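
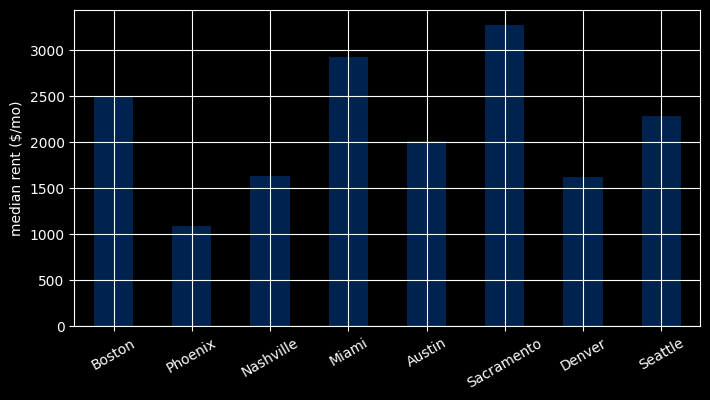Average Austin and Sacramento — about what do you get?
(2000 + 3500) / 2 ≈ 2750.

≈ 2750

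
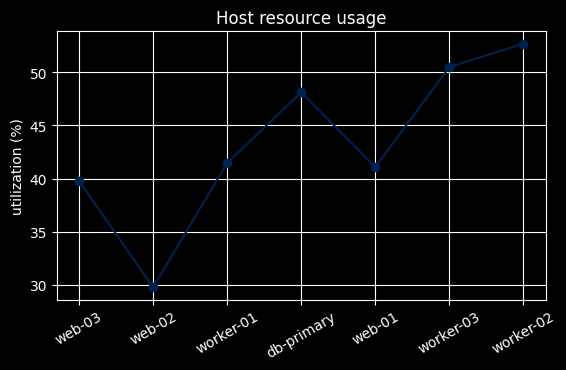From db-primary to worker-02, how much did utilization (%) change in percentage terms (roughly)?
≈ +8.3%

db-primary ≈ 48, worker-02 ≈ 52; (52 − 48) / 48 ≈ +8.3%.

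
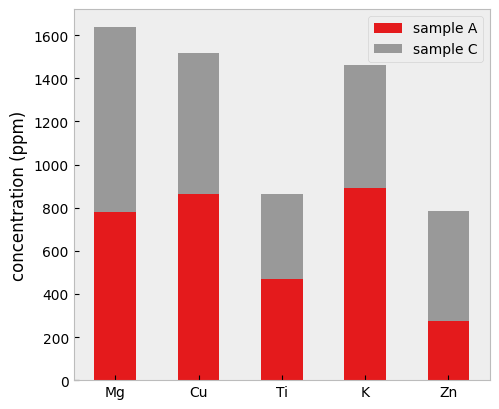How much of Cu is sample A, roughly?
sample A top ≈ 800, bottom ≈ 0; segment ≈ 800.

≈ 800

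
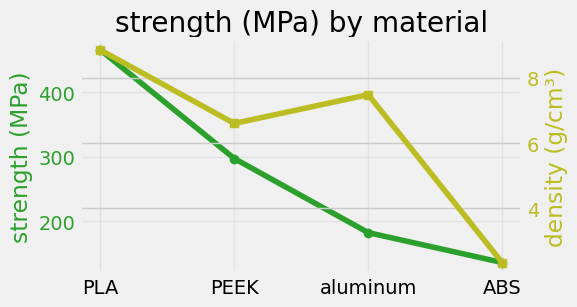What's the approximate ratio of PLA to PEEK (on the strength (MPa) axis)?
≈ 1.5×

PLA ≈ 450, PEEK ≈ 300; 450/300 ≈ 1.5.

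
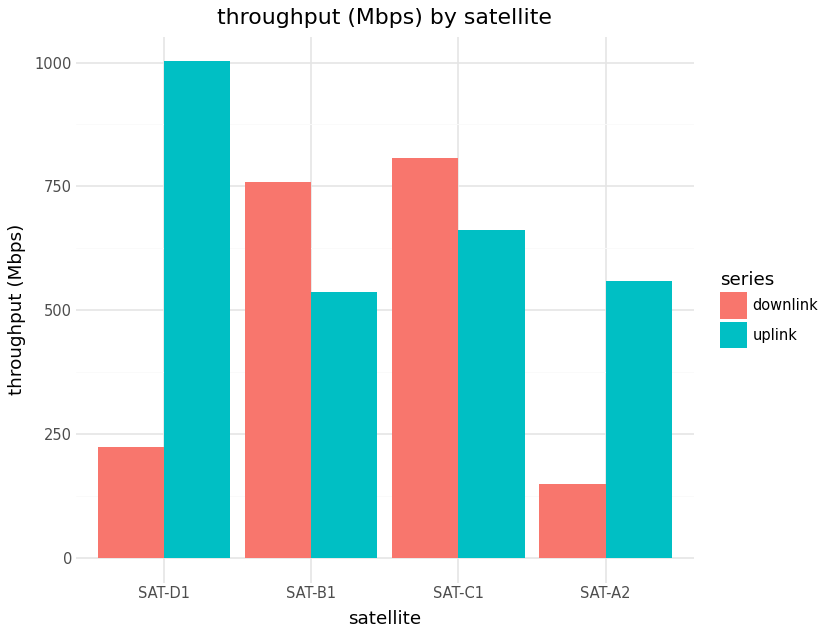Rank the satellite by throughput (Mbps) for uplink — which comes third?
SAT-A2

Top 4 for uplink: SAT-D1 ≈ 1000, SAT-C1 ≈ 700, SAT-A2 ≈ 600, SAT-B1 ≈ 500.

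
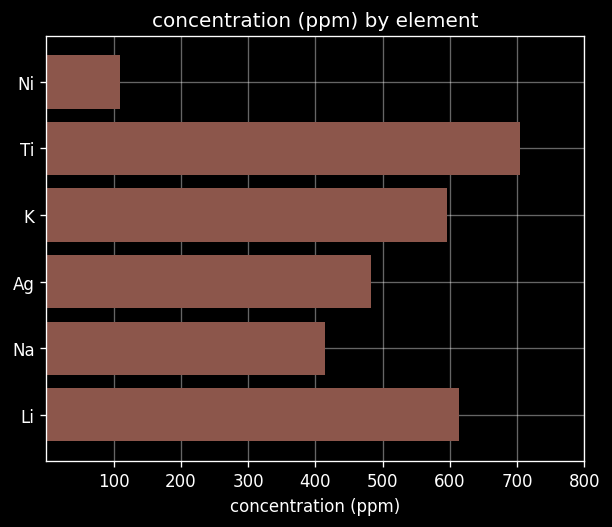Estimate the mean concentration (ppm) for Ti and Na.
≈ 550

(700 + 400) / 2 ≈ 550.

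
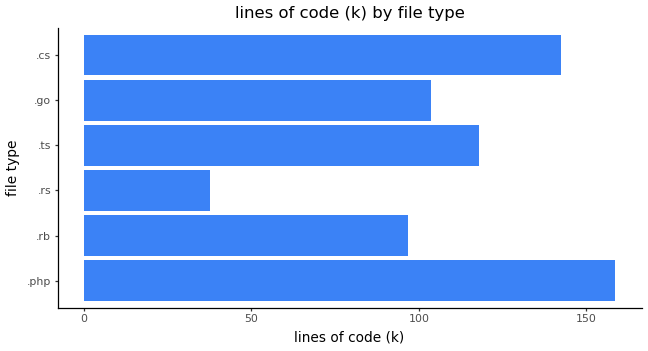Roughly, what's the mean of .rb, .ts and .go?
≈ 107

(100 + 120 + 100) / 3 ≈ 107.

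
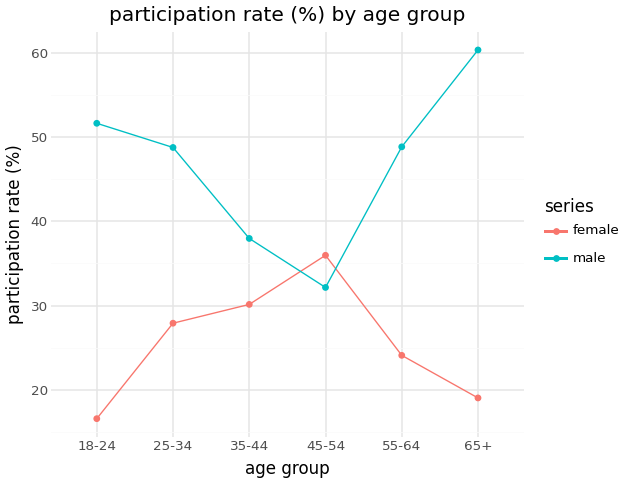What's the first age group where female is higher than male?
35-44: female ≈ 30 vs male ≈ 40 (not yet); 45-54: female ≈ 35 vs male ≈ 30 (first crossover).

45-54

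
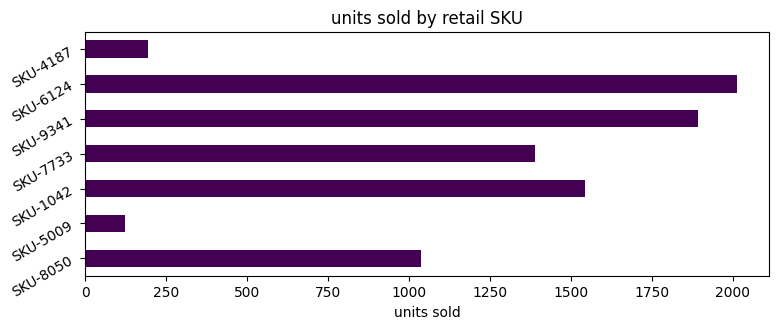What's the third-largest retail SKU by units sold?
Top 4: SKU-6124 ≈ 2000, SKU-9341 ≈ 1800, SKU-1042 ≈ 1600, SKU-7733 ≈ 1400.

SKU-1042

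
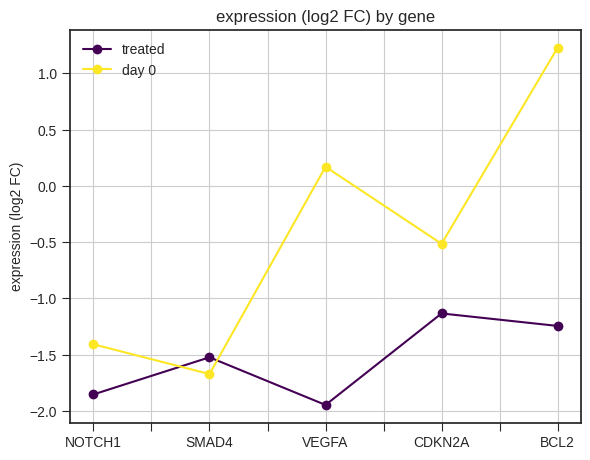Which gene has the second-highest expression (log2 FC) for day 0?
VEGFA

Top 3 for day 0: BCL2 ≈ 1.0, VEGFA ≈ 0.0, CDKN2A ≈ -0.5.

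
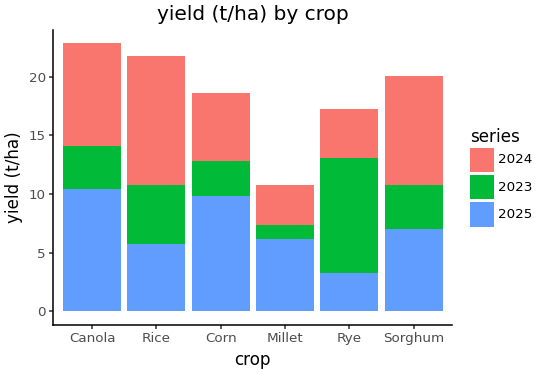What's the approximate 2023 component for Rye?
2023 top ≈ 14, bottom ≈ 4; segment ≈ 10.

≈ 10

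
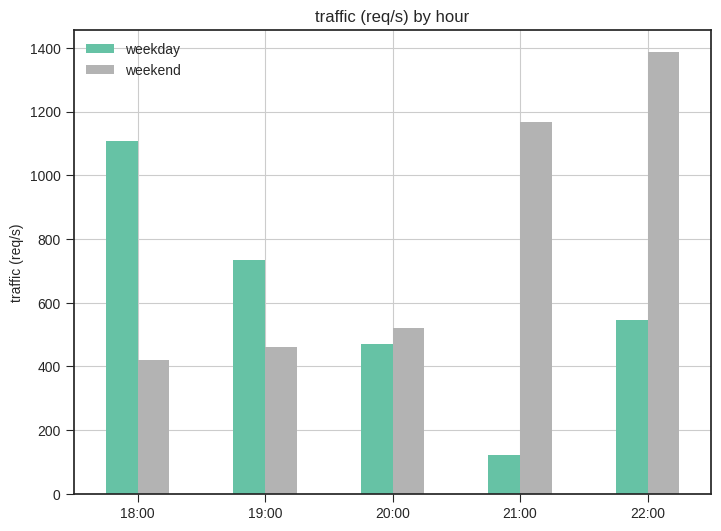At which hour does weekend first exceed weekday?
19:00: weekend ≈ 400 vs weekday ≈ 800 (not yet); 20:00: weekend ≈ 600 vs weekday ≈ 400 (first crossover).

20:00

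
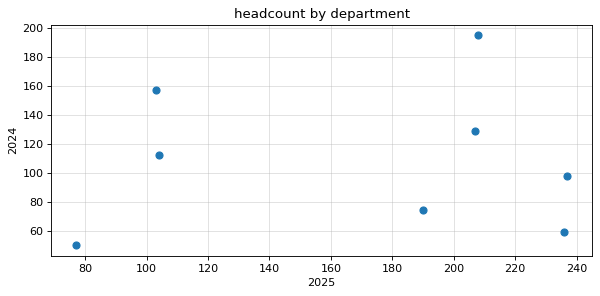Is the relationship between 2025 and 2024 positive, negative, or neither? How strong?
no clear correlation

Points are roughly uncorrelated; weak (|r| ≈ 0.1).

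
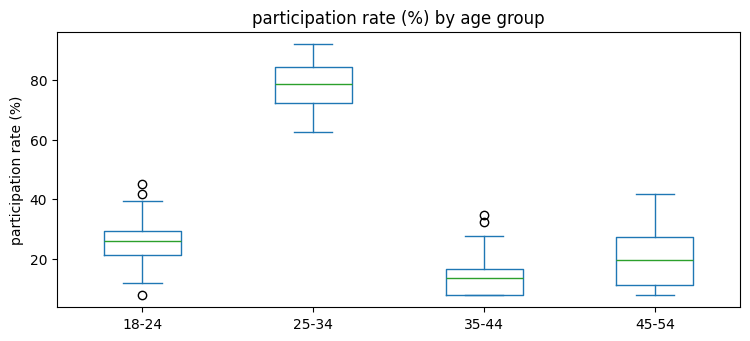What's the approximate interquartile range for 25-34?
≈ 10

Q3 ≈ 80, Q1 ≈ 70; IQR ≈ 10.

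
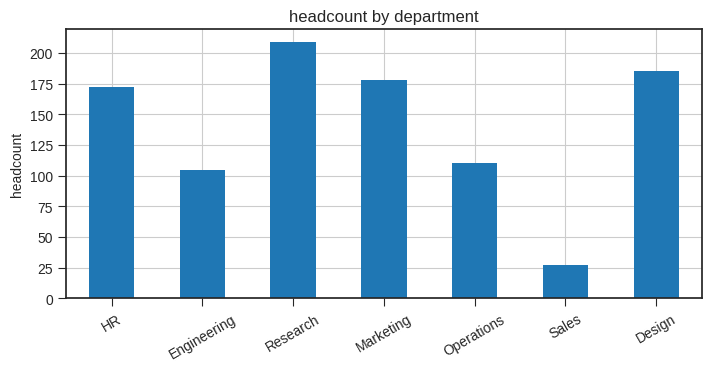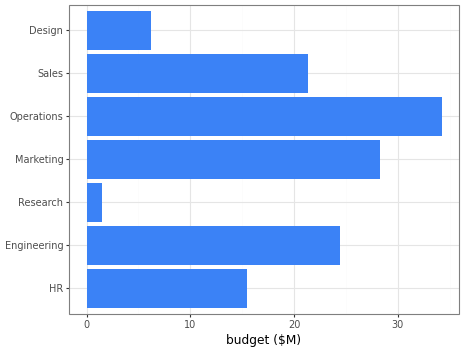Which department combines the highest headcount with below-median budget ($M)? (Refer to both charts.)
Research

Chart 2 median budget ($M) ≈ 20; below-median departments: HR, Research, Design. Among those, Research has the highest headcount (≈ 200).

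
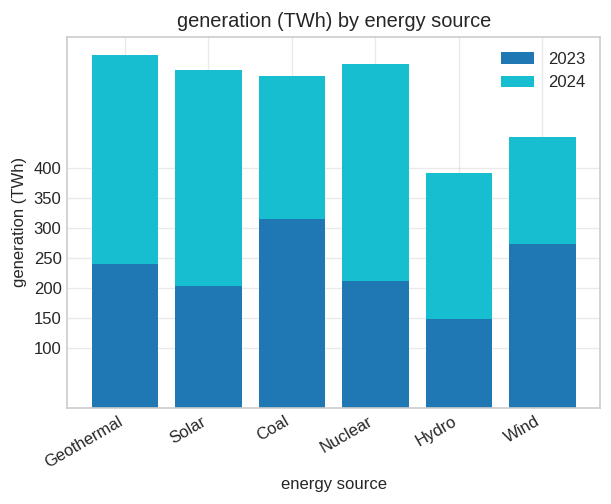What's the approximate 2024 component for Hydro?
2024 top ≈ 400, bottom ≈ 150; segment ≈ 250.

≈ 250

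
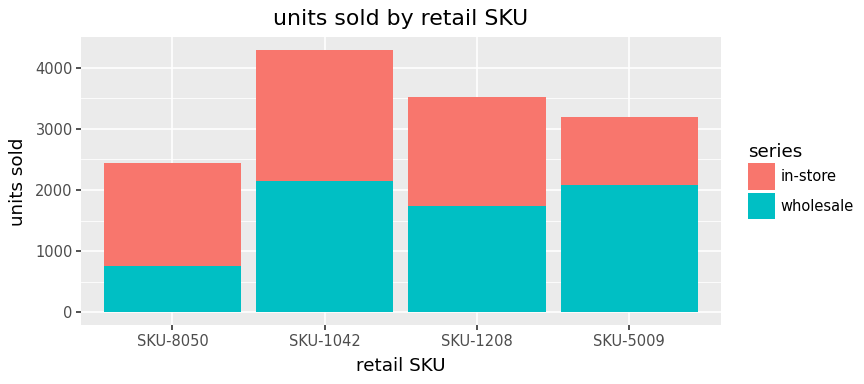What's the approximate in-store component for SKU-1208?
≈ 2000

in-store top ≈ 3500, bottom ≈ 1500; segment ≈ 2000.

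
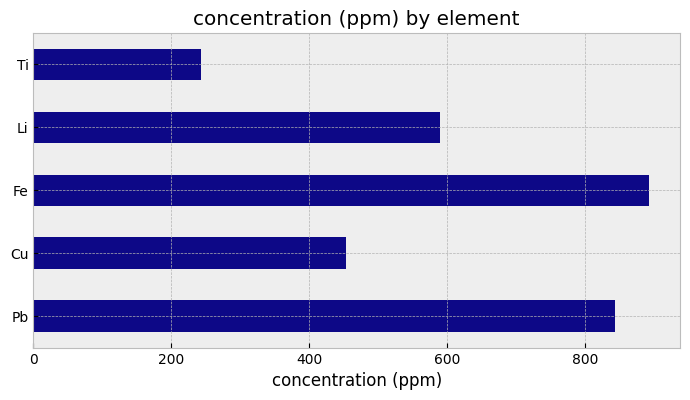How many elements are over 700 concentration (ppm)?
2

Above 700: Pb, Fe.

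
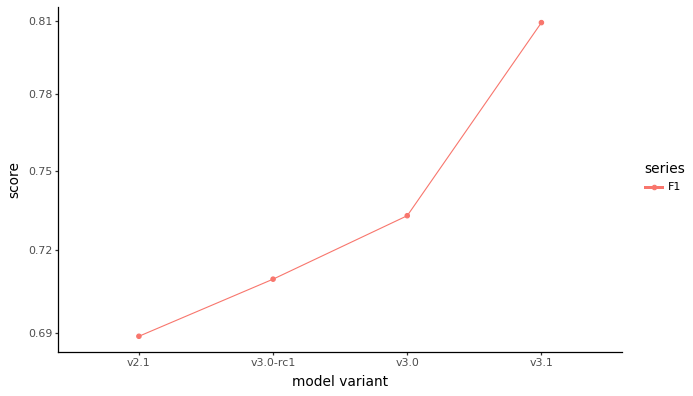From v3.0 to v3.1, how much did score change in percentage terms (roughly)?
≈ +8.1%

v3.0 ≈ 0.74, v3.1 ≈ 0.80; (0.80 − 0.74) / 0.74 ≈ +8.1%.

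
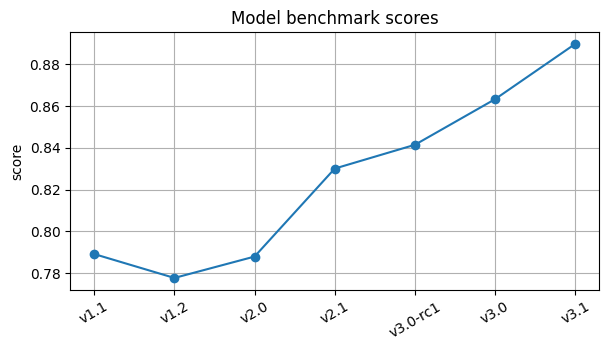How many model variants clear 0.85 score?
Above 0.85: v3.0, v3.1.

2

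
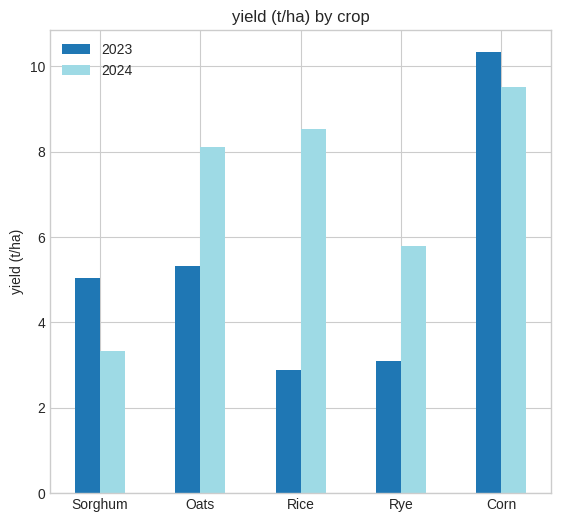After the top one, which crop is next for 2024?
Rice

Top 3 for 2024: Corn ≈ 10, Rice ≈ 9, Oats ≈ 8.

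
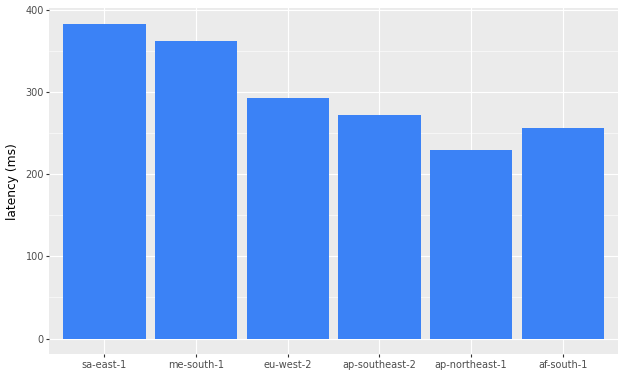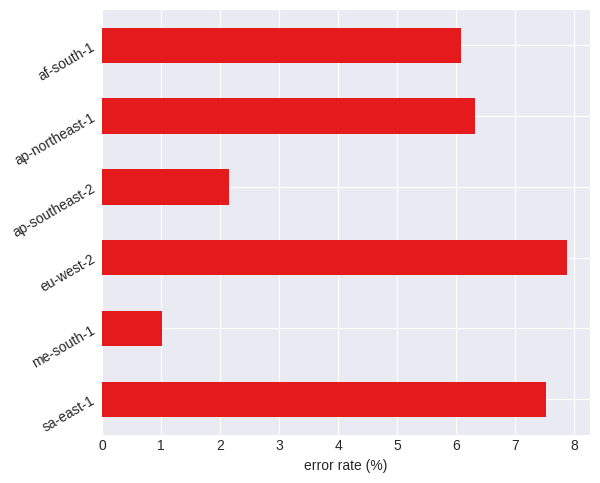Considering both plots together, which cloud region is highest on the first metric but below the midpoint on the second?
me-south-1

Chart 2 median error rate (%) ≈ 6; below-median cloud regions: me-south-1, ap-southeast-2, af-south-1. Among those, me-south-1 has the highest latency (ms) (≈ 350).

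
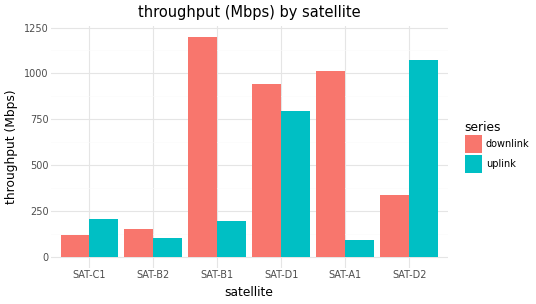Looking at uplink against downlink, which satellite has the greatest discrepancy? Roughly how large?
SAT-B1, ≈ 1000 Mbps

SAT-B1: uplink ≈ 200, downlink ≈ 1200 → gap ≈ 1000. Next-largest (SAT-A1) is only ≈ 900.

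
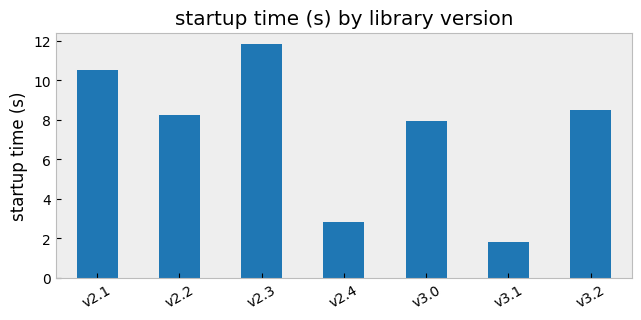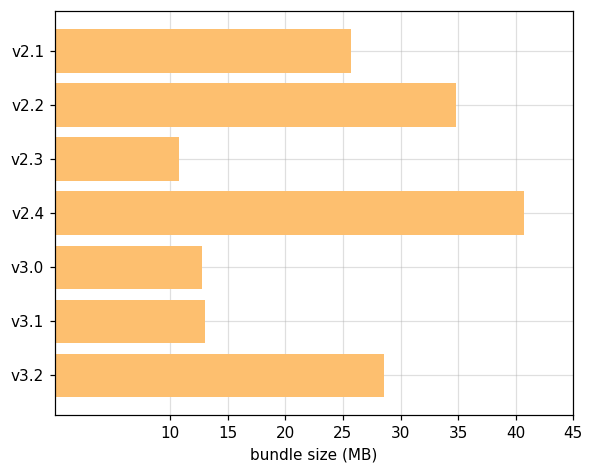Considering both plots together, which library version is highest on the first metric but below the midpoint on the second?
Chart 2 median bundle size (MB) ≈ 25; below-median library versions: v2.3, v3.0, v3.1. Among those, v2.3 has the highest startup time (s) (≈ 12).

v2.3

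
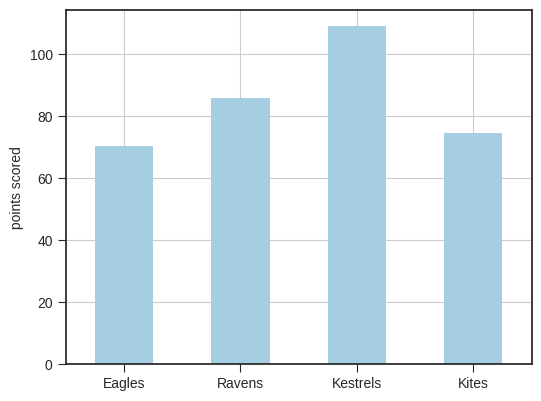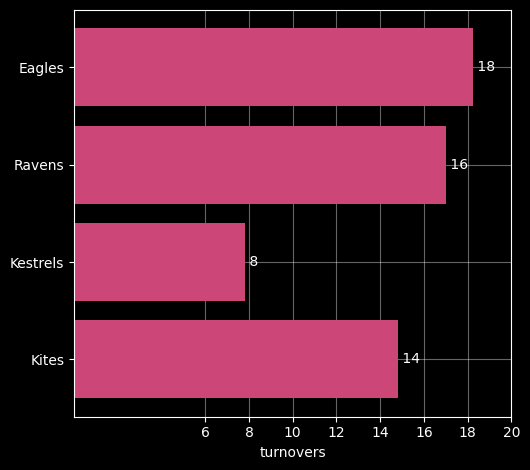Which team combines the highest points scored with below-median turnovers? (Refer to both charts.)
Chart 2 median turnovers ≈ 16; below-median teams: Kestrels, Kites. Among those, Kestrels has the highest points scored (≈ 110).

Kestrels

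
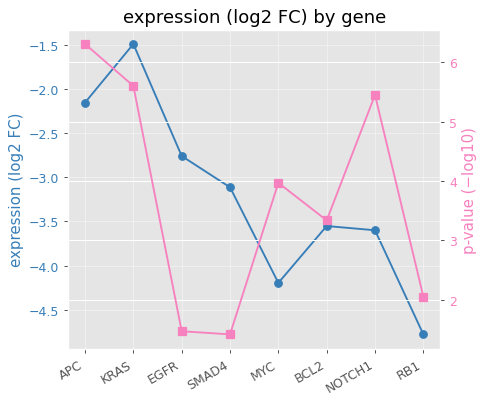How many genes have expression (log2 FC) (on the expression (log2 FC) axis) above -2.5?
Above -2.5: APC, KRAS.

2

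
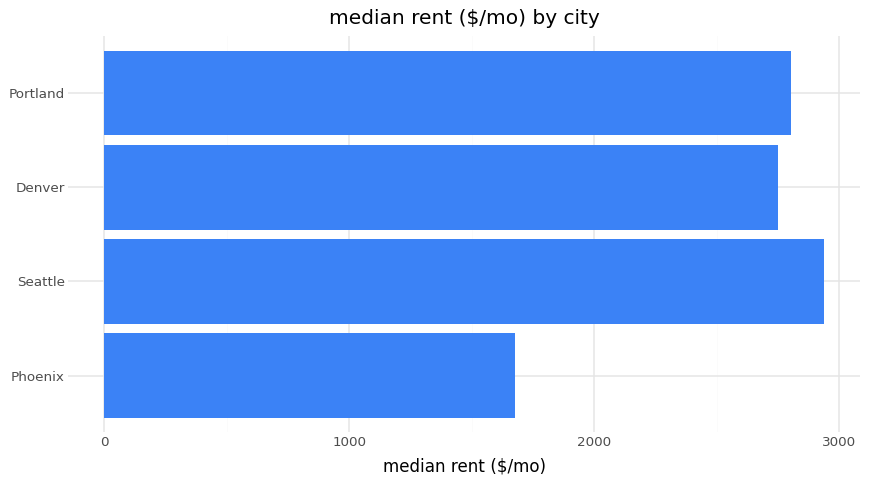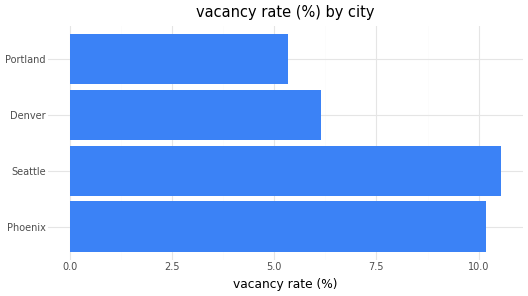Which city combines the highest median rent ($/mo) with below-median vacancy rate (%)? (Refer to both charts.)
Chart 2 median vacancy rate (%) ≈ 8; below-median cities: Denver, Portland. Among those, Portland has the highest median rent ($/mo) (≈ 3000).

Portland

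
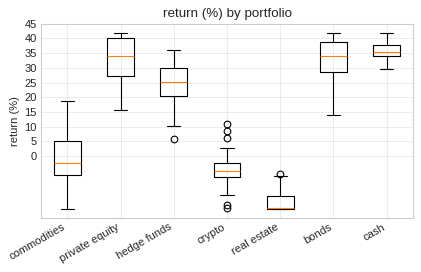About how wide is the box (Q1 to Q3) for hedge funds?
Q3 ≈ 30, Q1 ≈ 20; IQR ≈ 10.

≈ 10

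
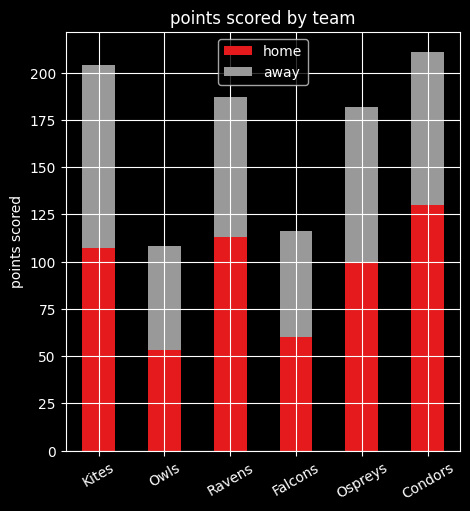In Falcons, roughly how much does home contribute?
home top ≈ 60, bottom ≈ 0; segment ≈ 60.

≈ 60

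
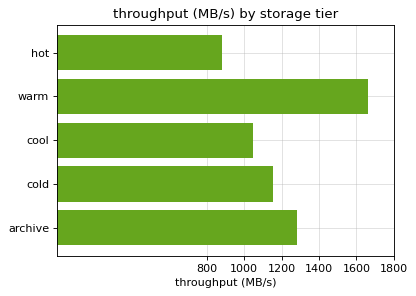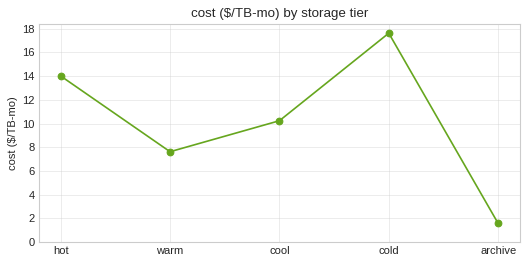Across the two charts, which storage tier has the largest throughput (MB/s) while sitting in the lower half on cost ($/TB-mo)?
Chart 2 median cost ($/TB-mo) ≈ 10; below-median storage tiers: warm, archive. Among those, warm has the highest throughput (MB/s) (≈ 1600).

warm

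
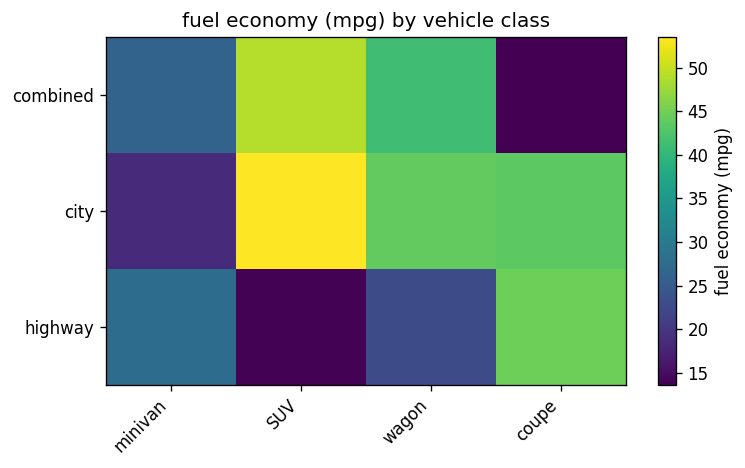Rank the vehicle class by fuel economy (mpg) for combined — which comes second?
Top 3 for combined: SUV ≈ 50, wagon ≈ 40, minivan ≈ 25.

wagon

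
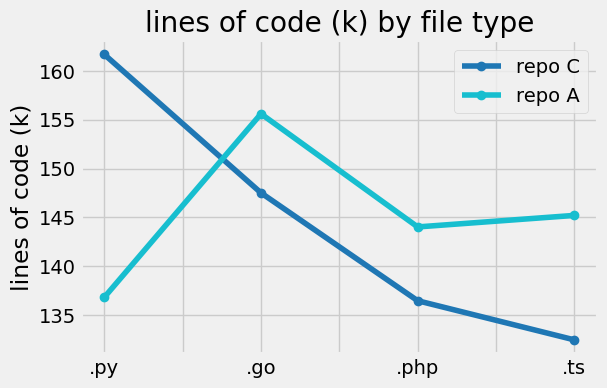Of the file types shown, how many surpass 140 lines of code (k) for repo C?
Above 140: .py, .go.

2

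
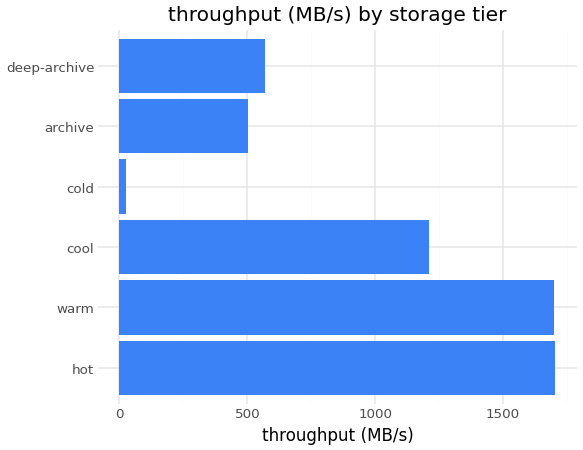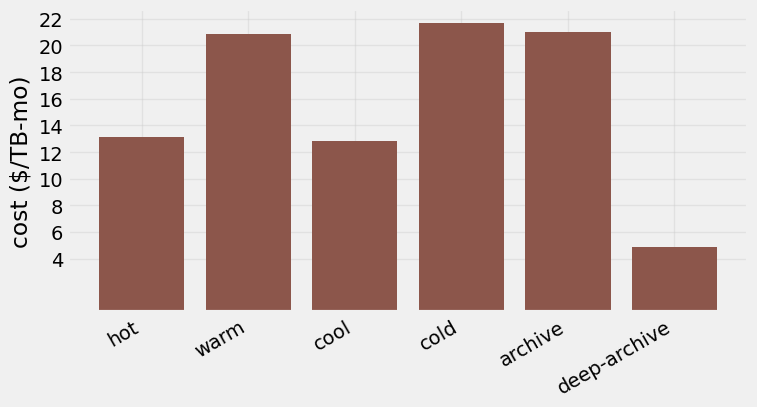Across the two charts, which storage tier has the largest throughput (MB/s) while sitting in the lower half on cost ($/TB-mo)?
hot

Chart 2 median cost ($/TB-mo) ≈ 16; below-median storage tiers: hot, cool, deep-archive. Among those, hot has the highest throughput (MB/s) (≈ 1800).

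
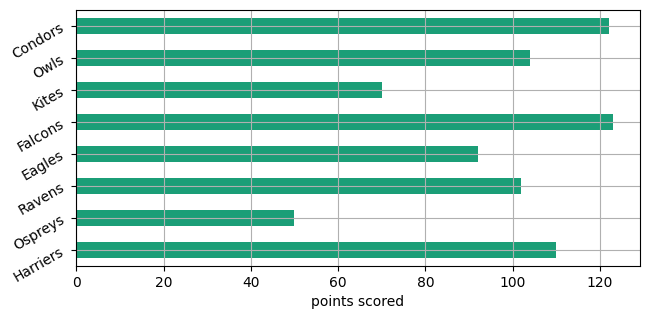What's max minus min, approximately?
Max Falcons ≈ 120, min Ospreys ≈ 40; range ≈ 80.

≈ 80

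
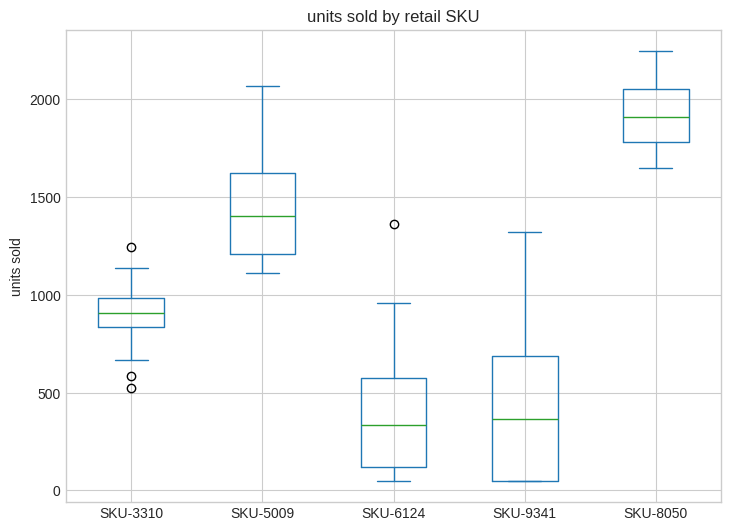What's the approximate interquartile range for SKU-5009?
Q3 ≈ 1600, Q1 ≈ 1200; IQR ≈ 400.

≈ 400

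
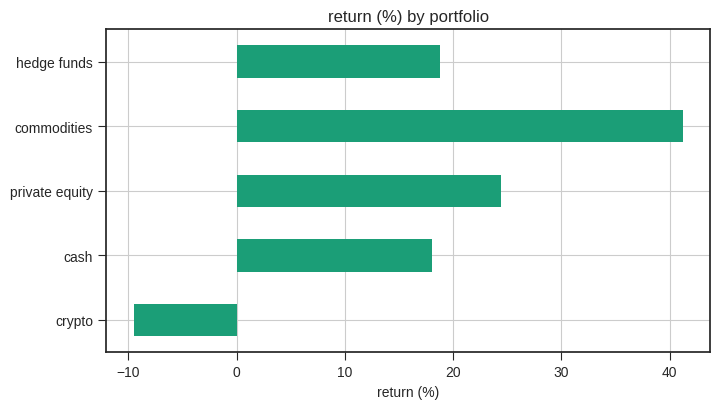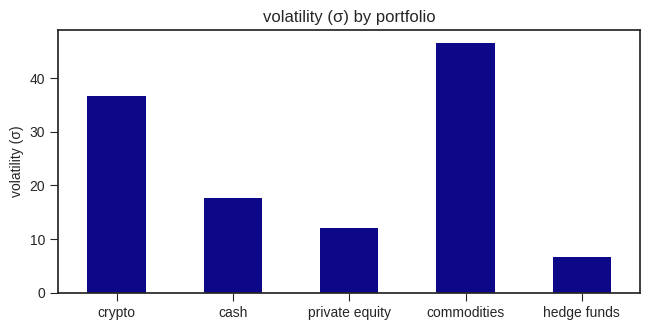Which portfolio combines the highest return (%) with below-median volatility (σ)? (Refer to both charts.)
Chart 2 median volatility (σ) ≈ 20; below-median portfolios: private equity, hedge funds. Among those, private equity has the highest return (%) (≈ 25).

private equity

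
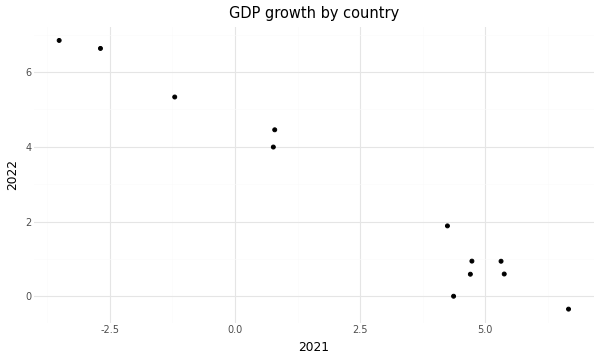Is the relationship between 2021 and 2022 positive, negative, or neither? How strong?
negative, strong

Points are negatively correlated; strong (|r| ≈ 1.0).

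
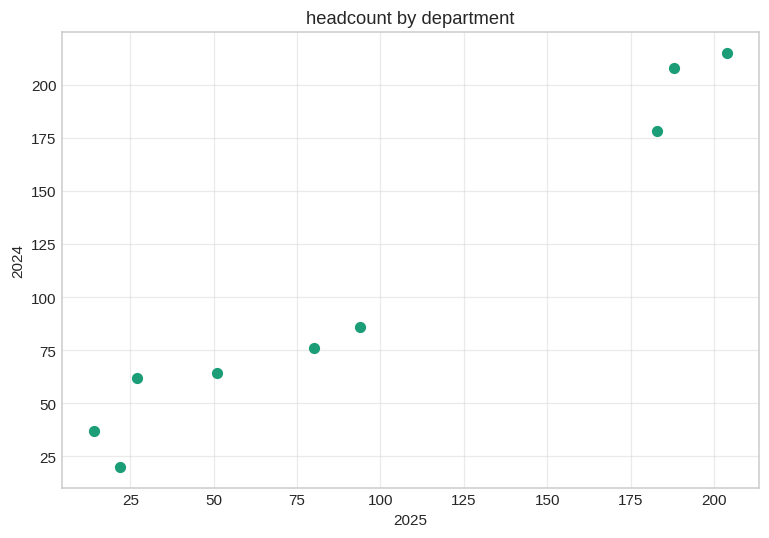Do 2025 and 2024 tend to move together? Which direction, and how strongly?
Points are positively correlated; strong (|r| ≈ 1.0).

positive, strong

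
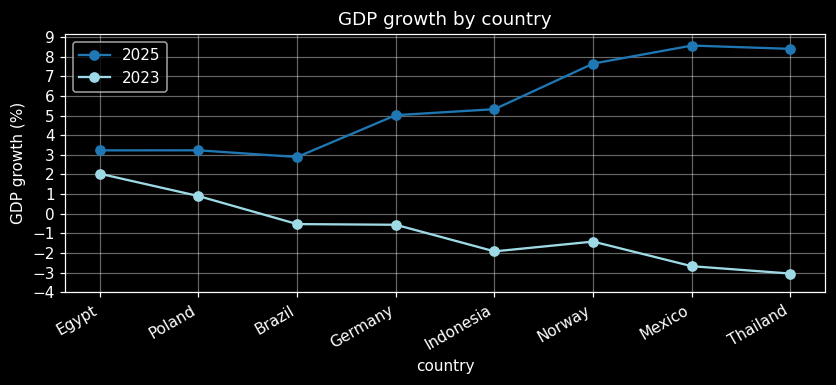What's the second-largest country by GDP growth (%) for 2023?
Top 3 for 2023: Egypt ≈ 2, Poland ≈ 1, Brazil ≈ -1.

Poland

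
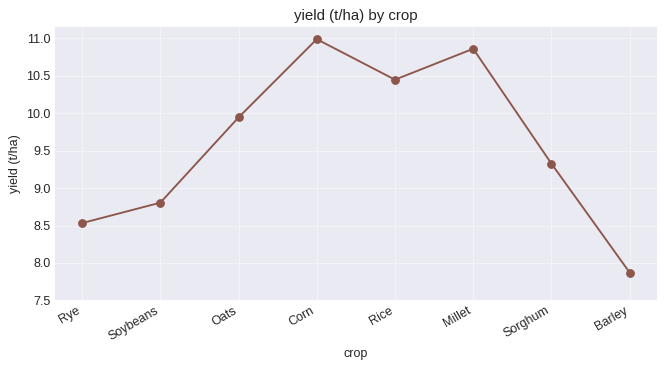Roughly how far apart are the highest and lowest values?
≈ 3.0

Max Corn ≈ 11.0, min Barley ≈ 8.0; range ≈ 3.0.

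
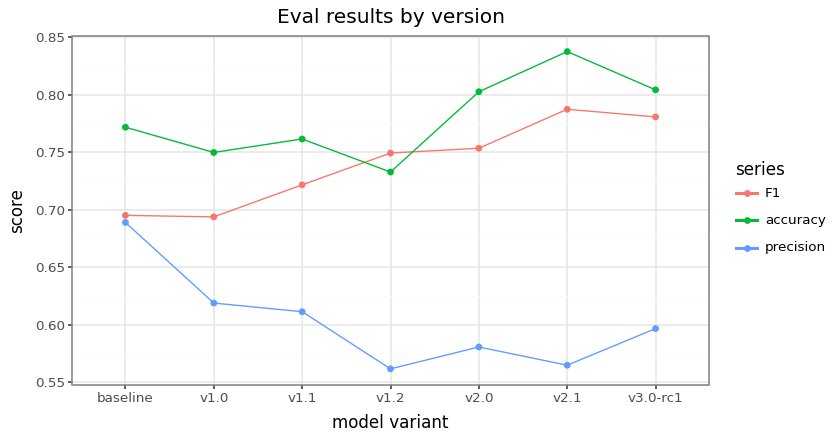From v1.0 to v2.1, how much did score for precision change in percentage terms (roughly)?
v1.0 ≈ 0.60, v2.1 ≈ 0.55; (0.55 − 0.60) / 0.60 ≈ -8.3%.

≈ -8.3%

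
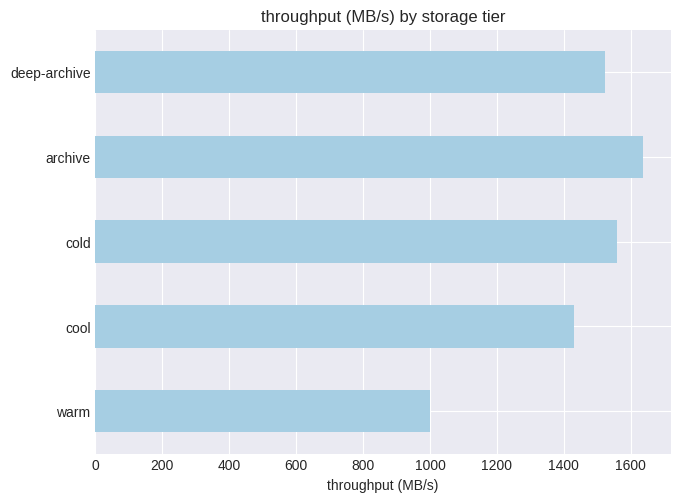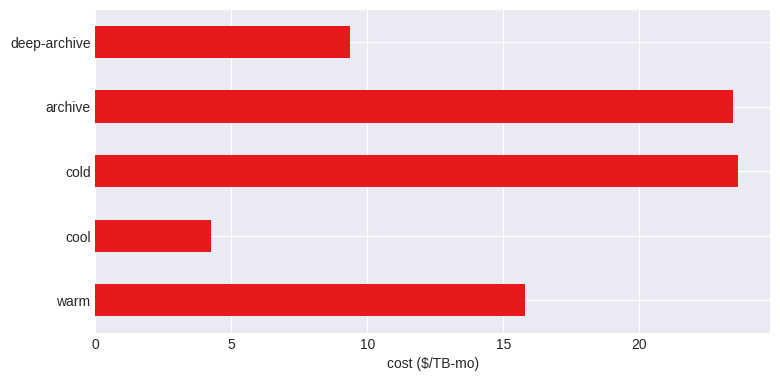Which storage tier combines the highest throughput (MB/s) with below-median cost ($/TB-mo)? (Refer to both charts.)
Chart 2 median cost ($/TB-mo) ≈ 15; below-median storage tiers: cool, deep-archive. Among those, deep-archive has the highest throughput (MB/s) (≈ 1600).

deep-archive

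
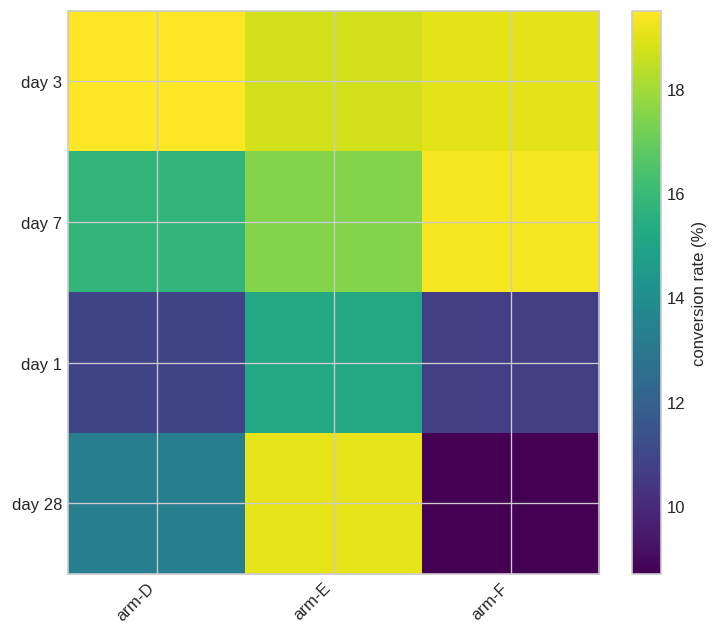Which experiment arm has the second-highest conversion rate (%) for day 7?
arm-E

Top 3 for day 7: arm-F ≈ 19, arm-E ≈ 17, arm-D ≈ 16.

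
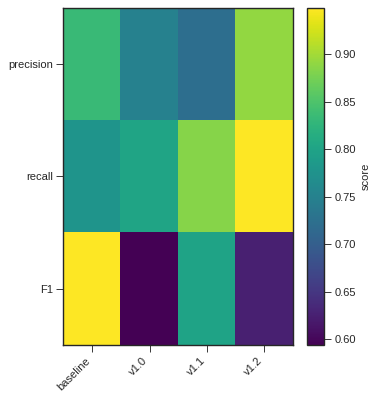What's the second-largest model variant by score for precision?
Top 3 for precision: v1.2 ≈ 0.90, baseline ≈ 0.85, v1.0 ≈ 0.75.

baseline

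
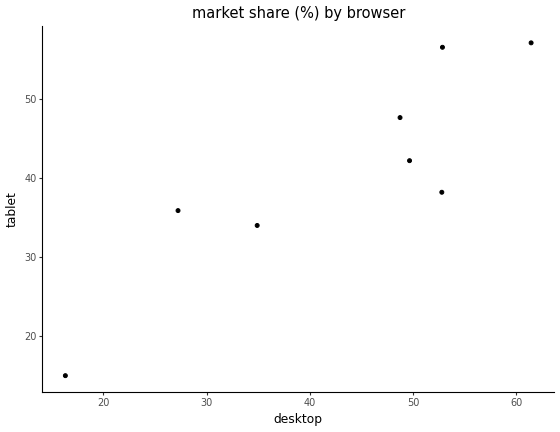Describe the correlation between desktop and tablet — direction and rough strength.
positive, strong

Points are positively correlated; strong (|r| ≈ 0.9).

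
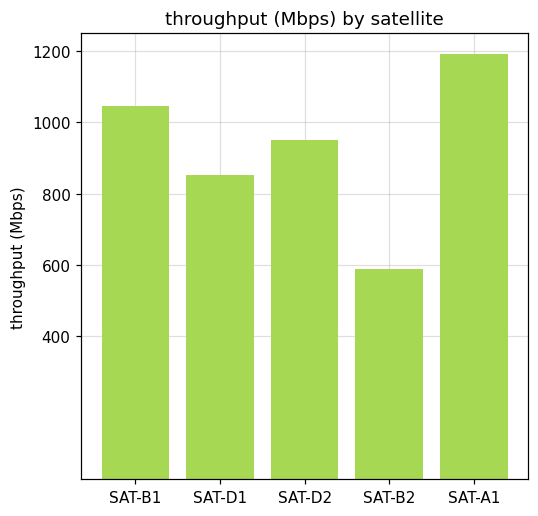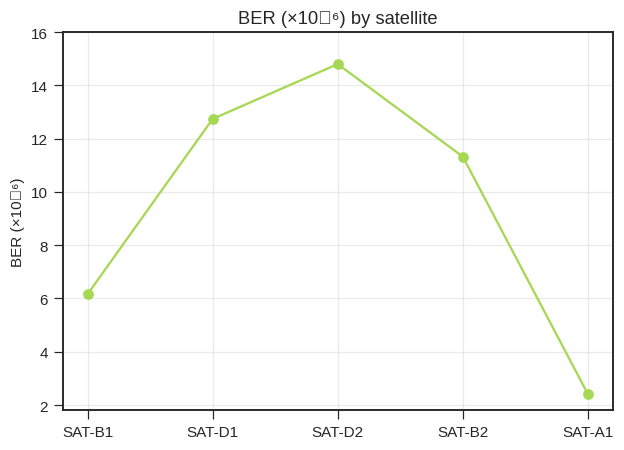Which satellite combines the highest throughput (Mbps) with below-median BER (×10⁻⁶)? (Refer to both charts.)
Chart 2 median BER (×10⁻⁶) ≈ 12; below-median satellites: SAT-B1, SAT-A1. Among those, SAT-A1 has the highest throughput (Mbps) (≈ 1200).

SAT-A1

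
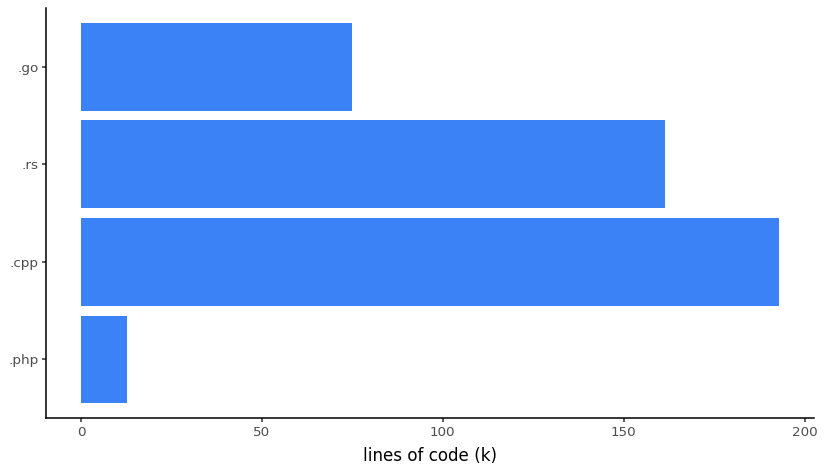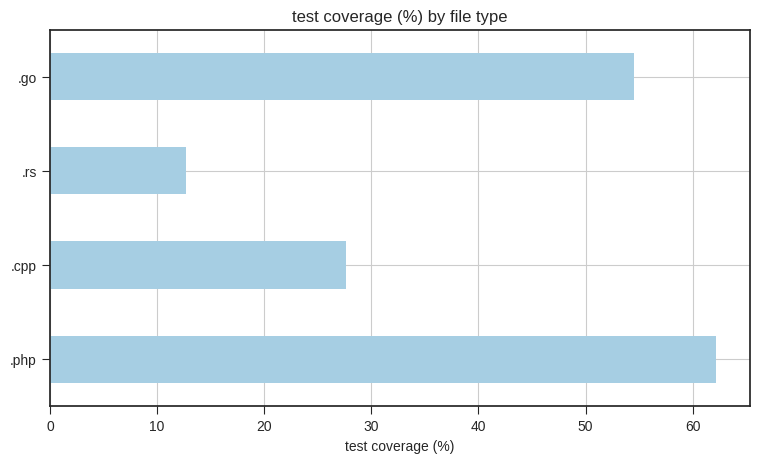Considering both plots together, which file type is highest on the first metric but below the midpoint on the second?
Chart 2 median test coverage (%) ≈ 40; below-median file types: .cpp, .rs. Among those, .cpp has the highest lines of code (k) (≈ 200).

.cpp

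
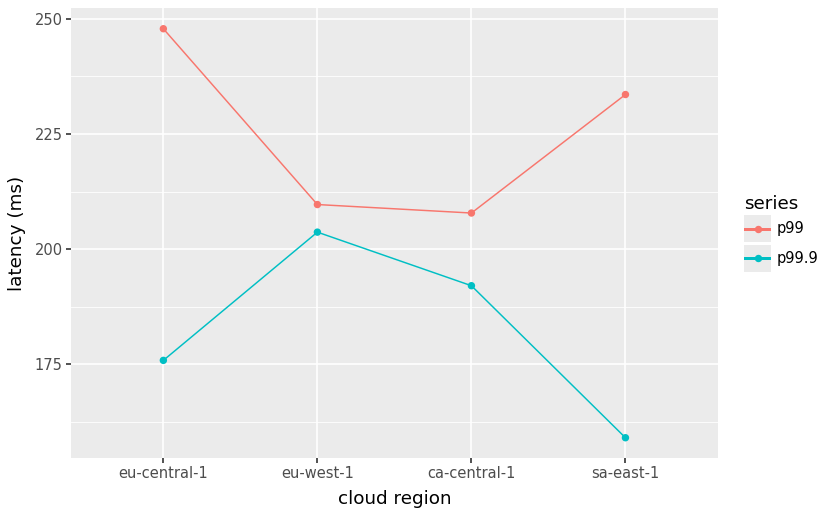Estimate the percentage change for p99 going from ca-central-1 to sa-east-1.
ca-central-1 ≈ 210, sa-east-1 ≈ 230; (230 − 210) / 210 ≈ +9.5%.

≈ +9.5%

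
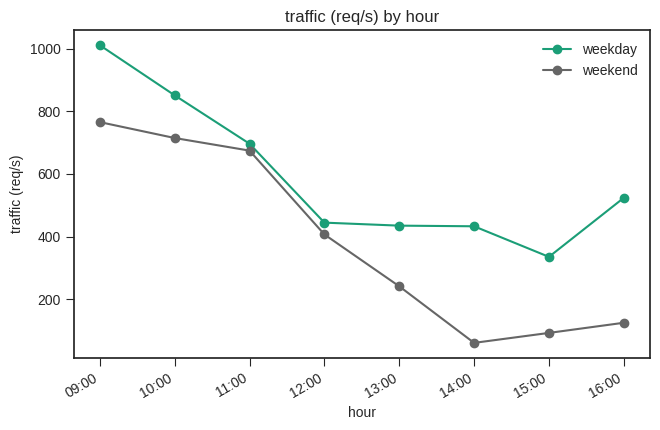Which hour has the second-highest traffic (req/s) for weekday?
10:00

Top 3 for weekday: 09:00 ≈ 1000, 10:00 ≈ 900, 11:00 ≈ 700.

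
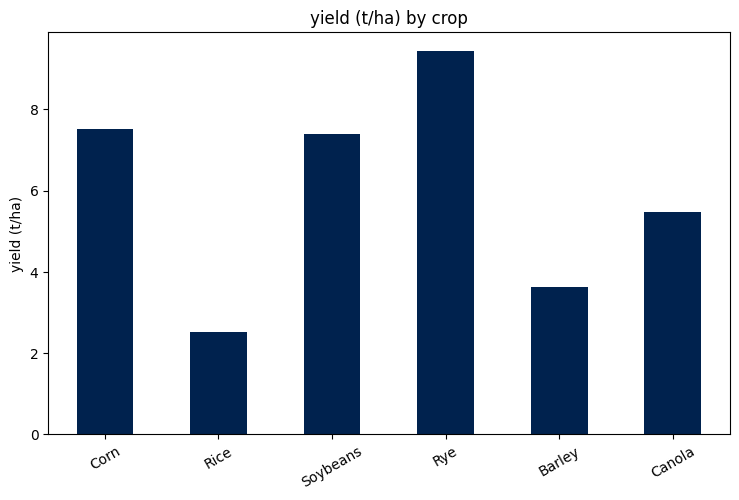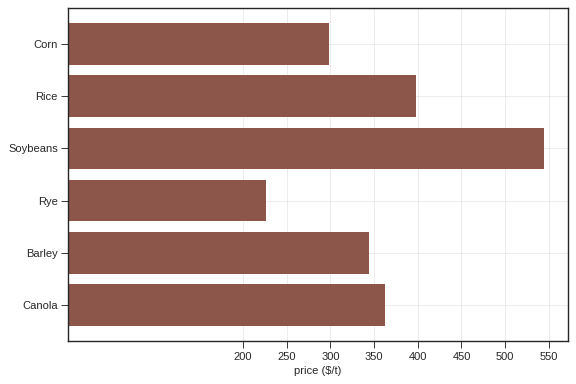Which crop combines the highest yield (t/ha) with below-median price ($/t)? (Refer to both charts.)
Chart 2 median price ($/t) ≈ 350; below-median crops: Corn, Rye, Barley. Among those, Rye has the highest yield (t/ha) (≈ 9).

Rye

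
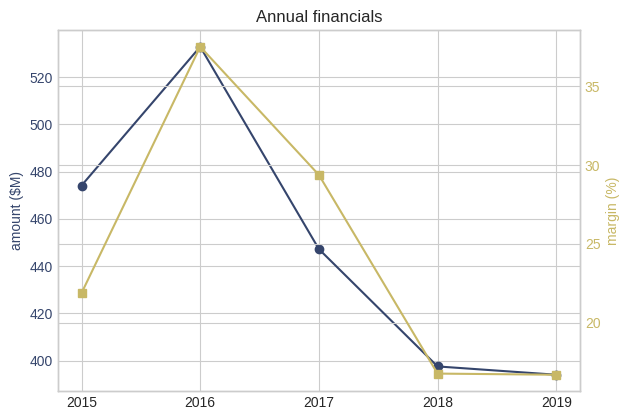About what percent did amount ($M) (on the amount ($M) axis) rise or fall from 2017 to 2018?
2017 ≈ 440, 2018 ≈ 400; (400 − 440) / 440 ≈ -9.1%.

≈ -9.1%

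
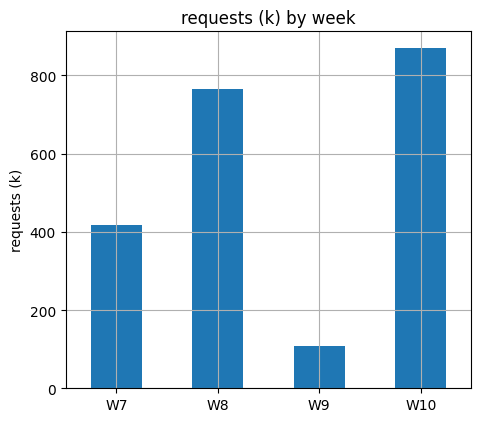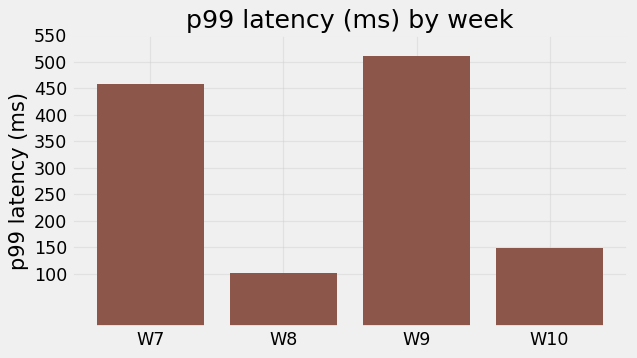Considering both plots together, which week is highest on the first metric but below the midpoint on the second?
Chart 2 median p99 latency (ms) ≈ 300; below-median weeks: W8, W10. Among those, W10 has the highest requests (k) (≈ 900).

W10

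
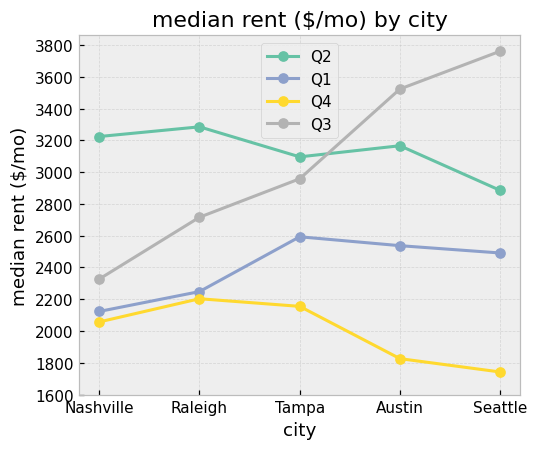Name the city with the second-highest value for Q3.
Top 3 for Q3: Seattle ≈ 3800, Austin ≈ 3600, Tampa ≈ 3000.

Austin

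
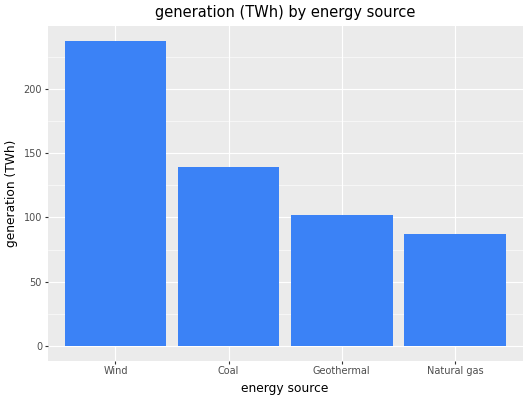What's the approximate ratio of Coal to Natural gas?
Coal ≈ 140, Natural gas ≈ 80; 140/80 ≈ 1.75.

≈ 1.75×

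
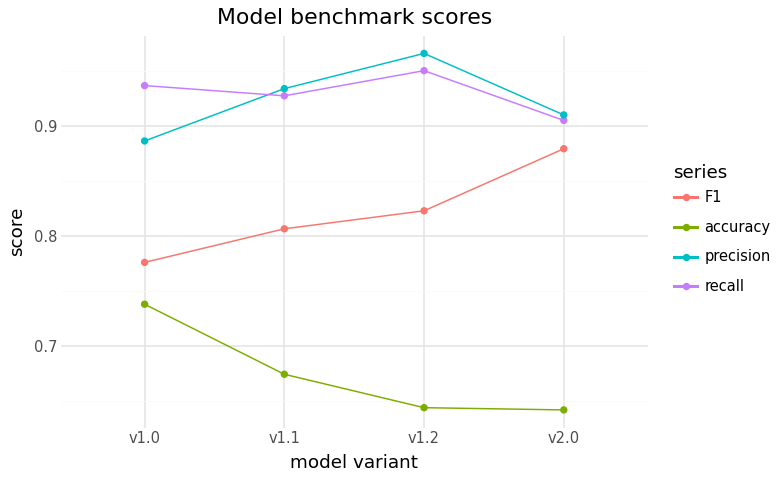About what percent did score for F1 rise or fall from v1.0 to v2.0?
≈ +12.5%

v1.0 ≈ 0.80, v2.0 ≈ 0.90; (0.90 − 0.80) / 0.80 ≈ +12.5%.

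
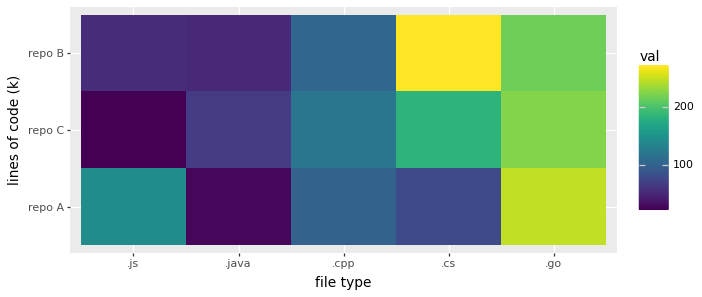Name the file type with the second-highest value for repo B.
Top 3 for repo B: .cs ≈ 275, .go ≈ 225, .cpp ≈ 100.

.go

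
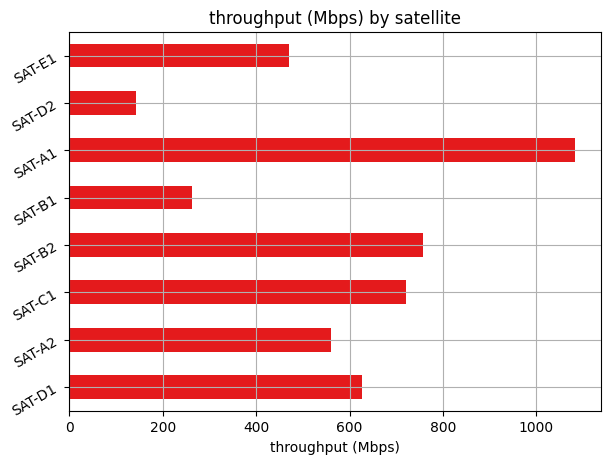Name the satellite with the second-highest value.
SAT-B2

Top 3: SAT-A1 ≈ 1100, SAT-B2 ≈ 800, SAT-C1 ≈ 700.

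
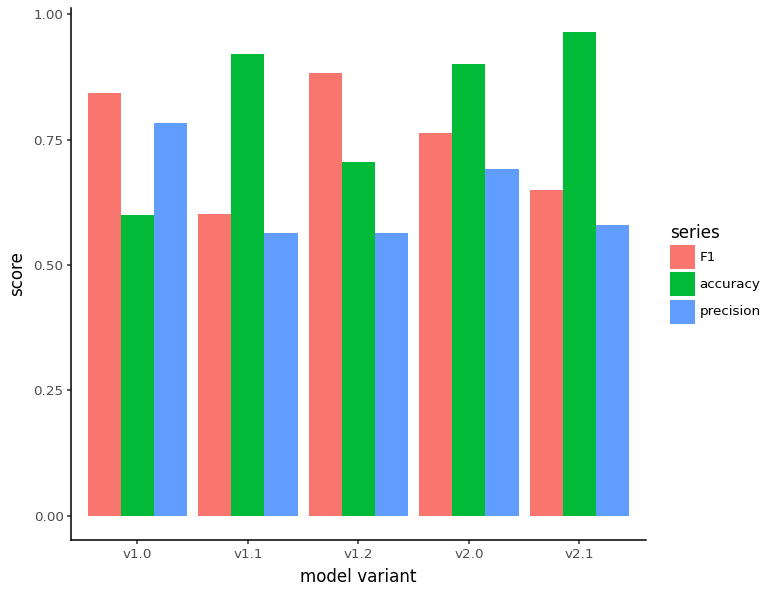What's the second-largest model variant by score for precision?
Top 3 for precision: v1.0 ≈ 0.8, v2.0 ≈ 0.7, v2.1 ≈ 0.6.

v2.0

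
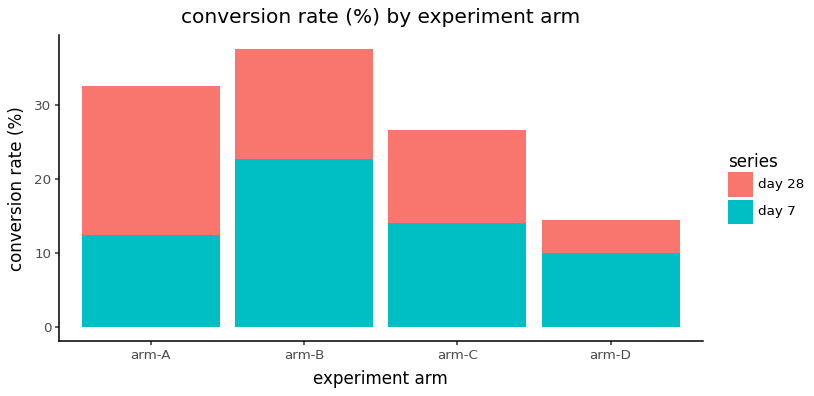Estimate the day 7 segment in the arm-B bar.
day 7 top ≈ 25, bottom ≈ 0; segment ≈ 25.

≈ 25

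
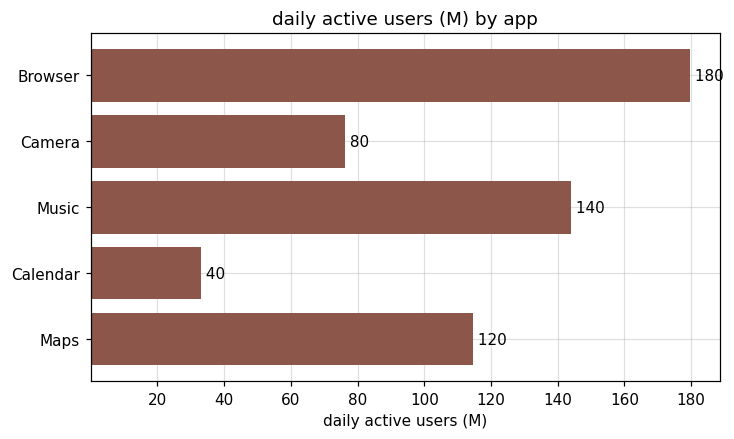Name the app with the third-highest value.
Top 4: Browser ≈ 180, Music ≈ 140, Maps ≈ 120, Camera ≈ 80.

Maps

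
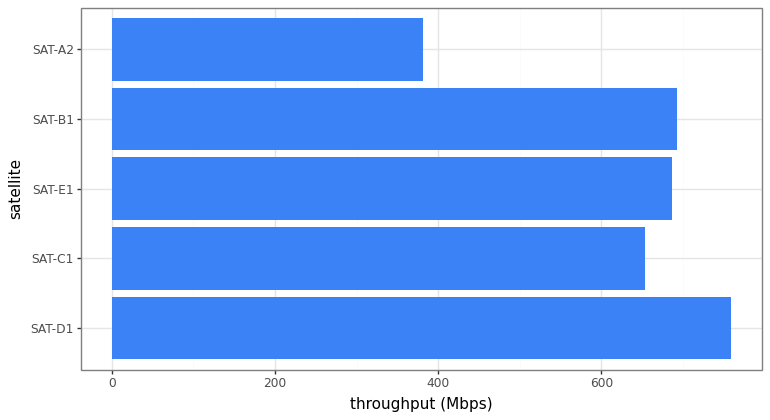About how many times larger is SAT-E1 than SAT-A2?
≈ 1.75×

SAT-E1 ≈ 700, SAT-A2 ≈ 400; 700/400 ≈ 1.75.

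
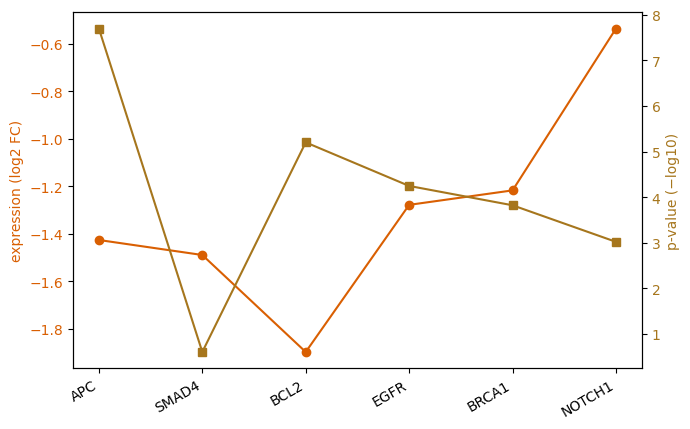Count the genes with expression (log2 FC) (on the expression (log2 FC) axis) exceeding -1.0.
Above -1.0: NOTCH1.

1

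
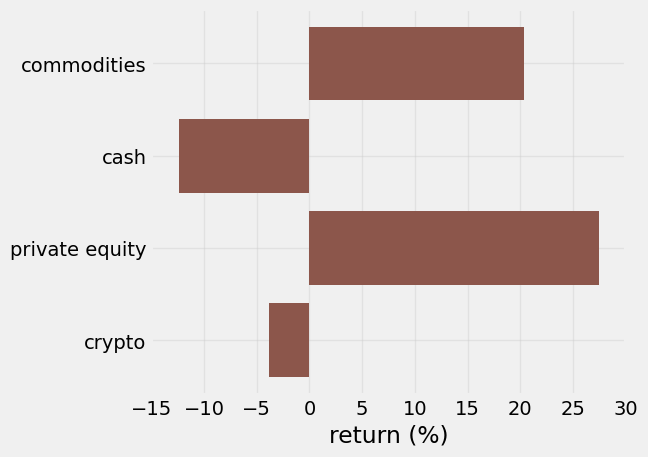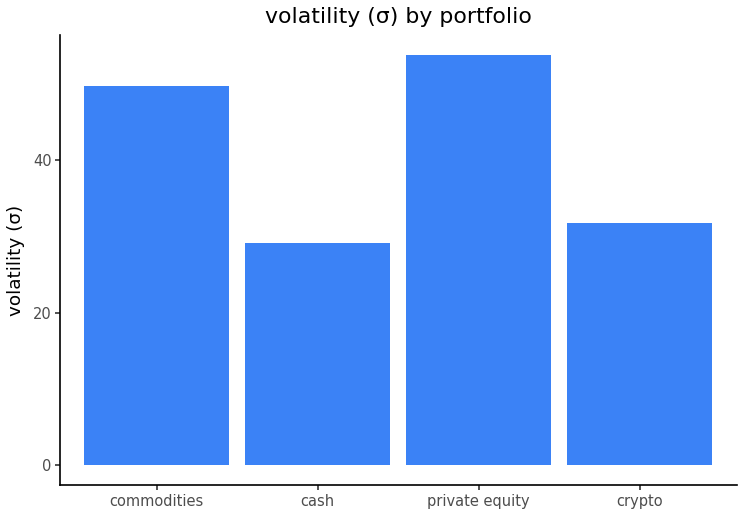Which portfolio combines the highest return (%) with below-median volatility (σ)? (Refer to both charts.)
Chart 2 median volatility (σ) ≈ 40; below-median portfolios: cash, crypto. Among those, crypto has the highest return (%) (≈ -5).

crypto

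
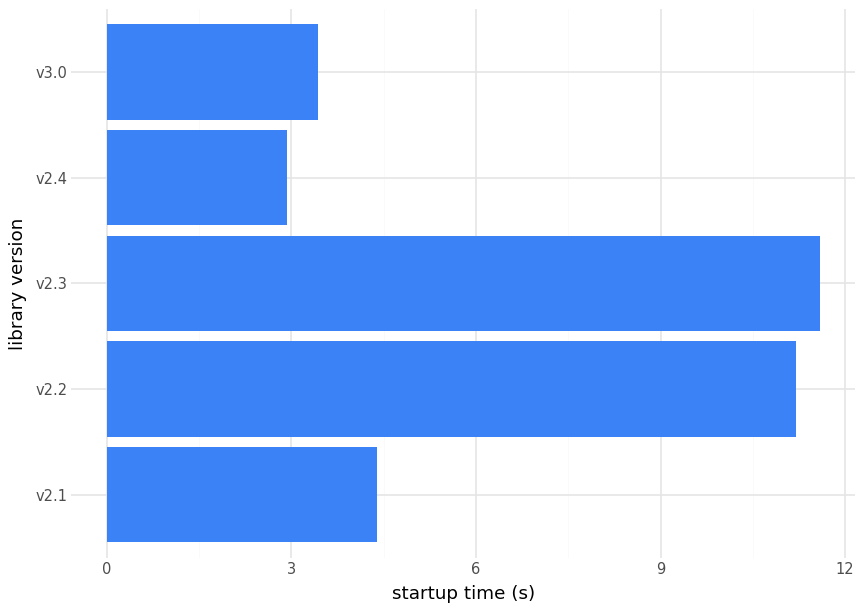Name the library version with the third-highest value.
v2.1

Top 4: v2.3 ≈ 12, v2.2 ≈ 11, v2.1 ≈ 4, v3.0 ≈ 3.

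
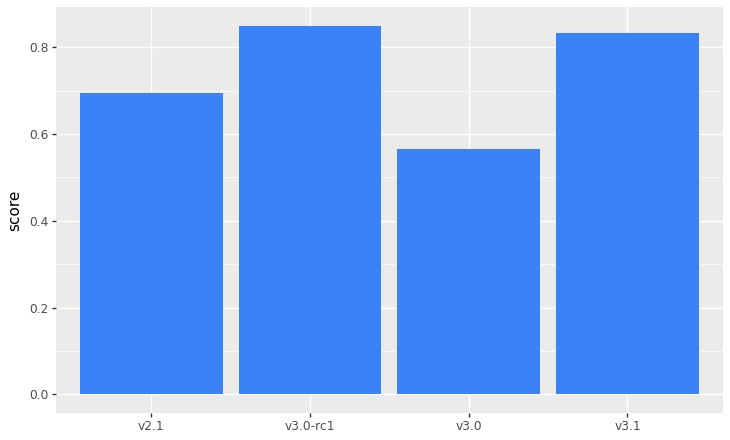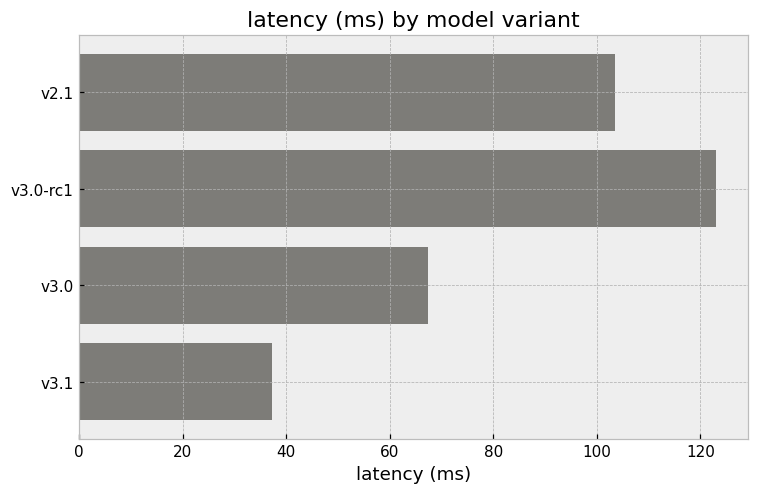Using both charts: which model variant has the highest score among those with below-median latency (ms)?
Chart 2 median latency (ms) ≈ 80; below-median model variants: v3.0, v3.1. Among those, v3.1 has the highest score (≈ 0.8).

v3.1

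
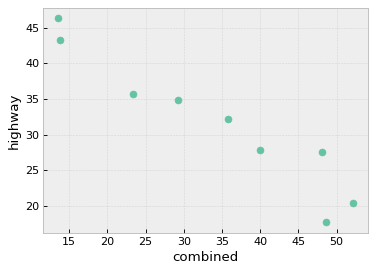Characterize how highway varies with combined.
negative, strong

Points are negatively correlated; strong (|r| ≈ 1.0).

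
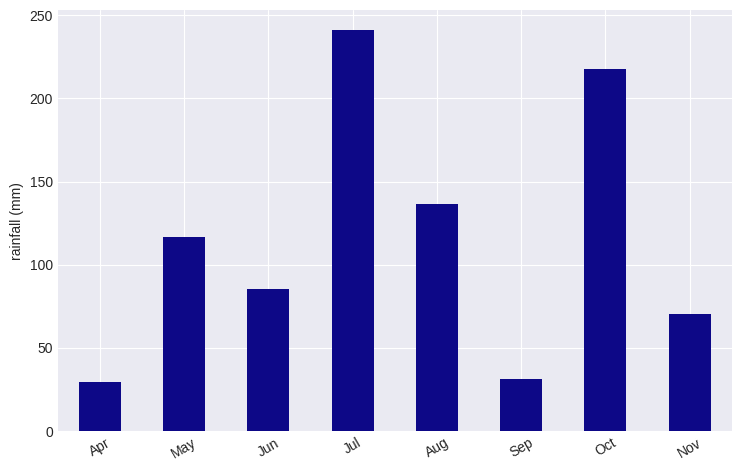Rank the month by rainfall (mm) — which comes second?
Oct

Top 3: Jul ≈ 250, Oct ≈ 225, Aug ≈ 125.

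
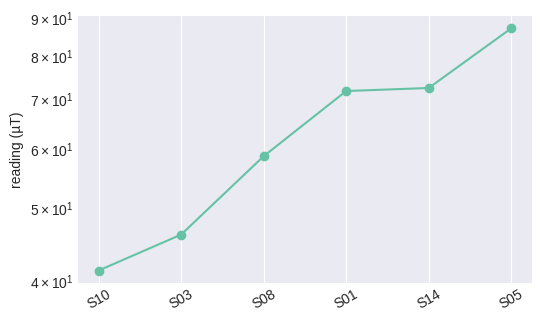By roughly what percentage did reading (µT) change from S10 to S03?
S10 ≈ 40, S03 ≈ 45; (45 − 40) / 40 ≈ +12.5%.

≈ +12.5%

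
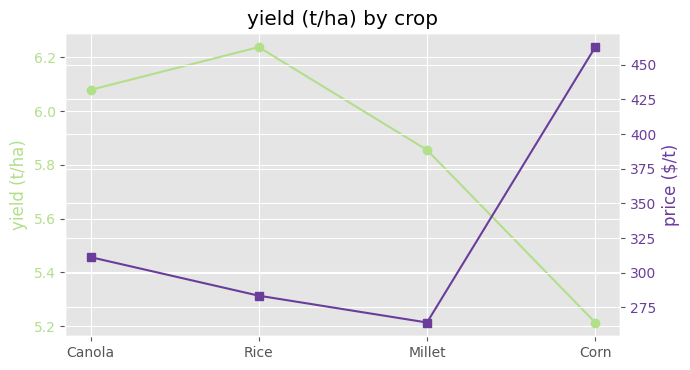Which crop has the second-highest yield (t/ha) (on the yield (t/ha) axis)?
Canola

Top 3 (on the yield (t/ha) axis): Rice ≈ 6.2, Canola ≈ 6.1, Millet ≈ 5.9.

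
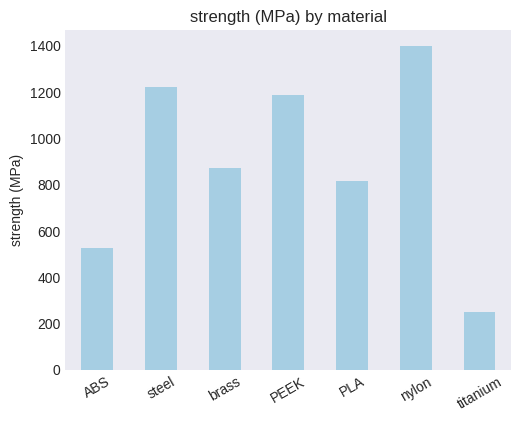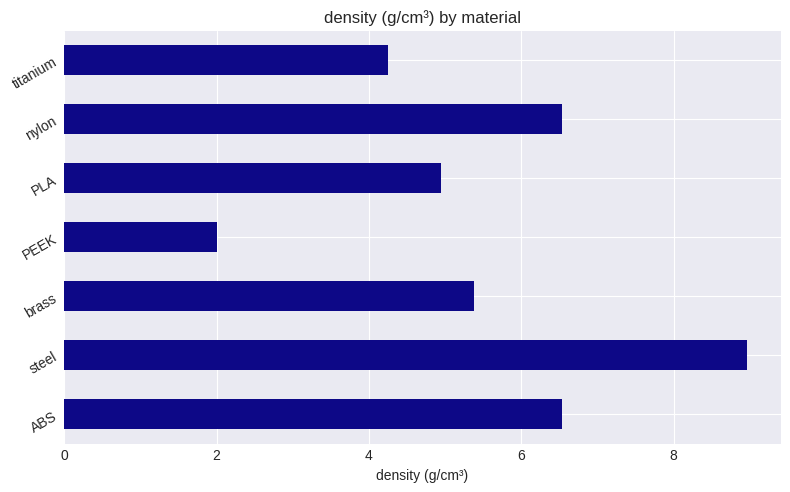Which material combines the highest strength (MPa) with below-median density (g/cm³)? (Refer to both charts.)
PEEK

Chart 2 median density (g/cm³) ≈ 5; below-median materials: PEEK, PLA, titanium. Among those, PEEK has the highest strength (MPa) (≈ 1200).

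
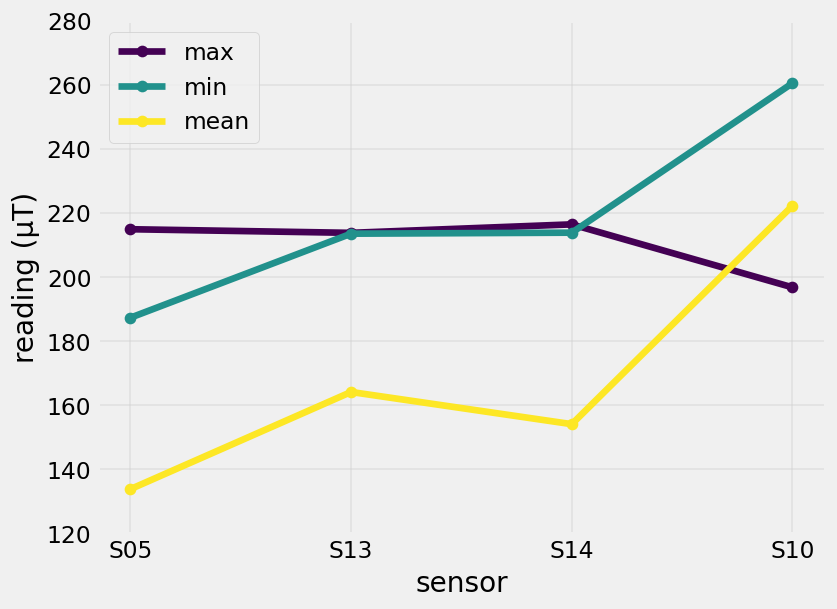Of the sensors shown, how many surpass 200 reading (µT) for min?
Above 200: S13, S14, S10.

3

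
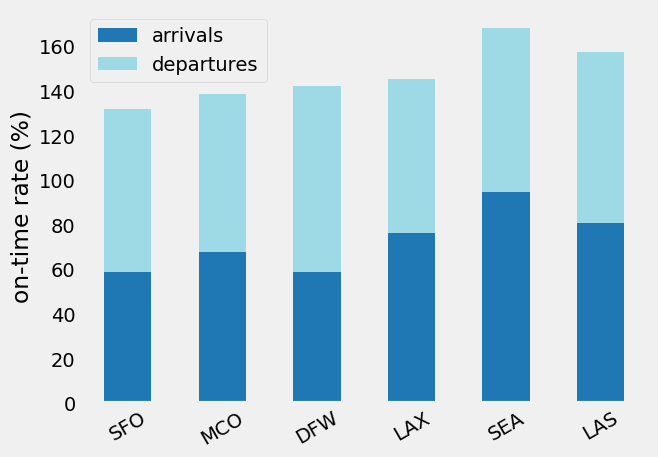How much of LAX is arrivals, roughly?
≈ 80

arrivals top ≈ 80, bottom ≈ 0; segment ≈ 80.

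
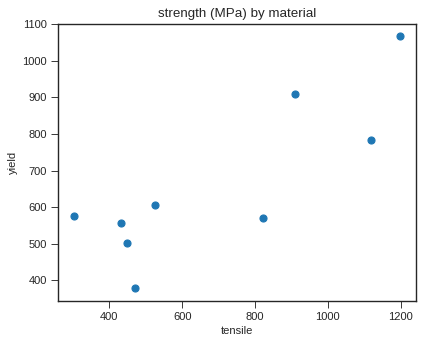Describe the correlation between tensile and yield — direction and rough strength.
Points are positively correlated; strong (|r| ≈ 0.8).

positive, strong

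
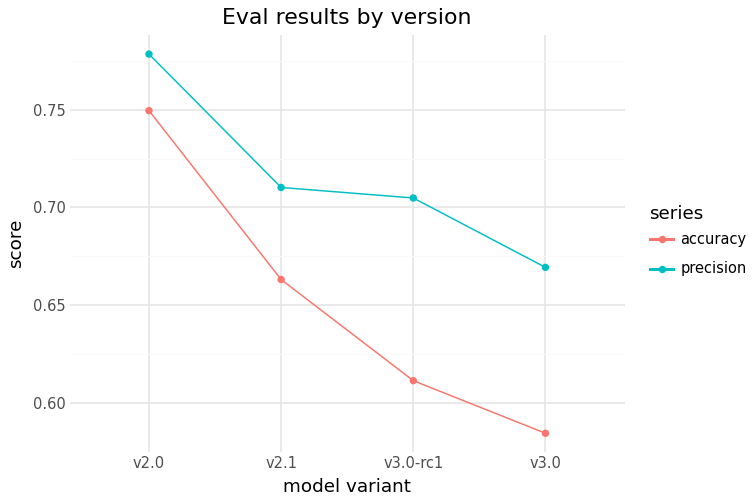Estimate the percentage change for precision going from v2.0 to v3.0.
≈ -15.4%

v2.0 ≈ 0.78, v3.0 ≈ 0.66; (0.66 − 0.78) / 0.78 ≈ -15.4%.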